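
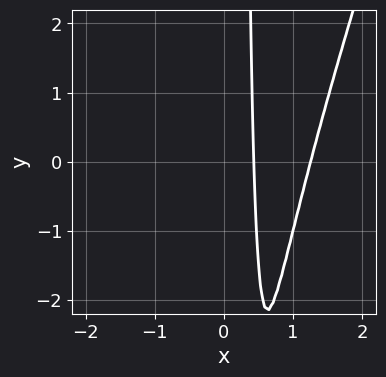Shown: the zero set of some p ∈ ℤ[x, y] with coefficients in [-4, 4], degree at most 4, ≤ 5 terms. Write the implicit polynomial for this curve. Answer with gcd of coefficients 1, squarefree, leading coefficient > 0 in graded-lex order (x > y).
First, the degree is 4 — no degree-3 curve has this shape.
Then, checking where it meets the axes: it misses every integer gridline on the y-axis.
Finally, the integer polynomial consistent with all of this is the stated p.

3*x^4 - x^3*y - 3*x^3 - 2*x + 1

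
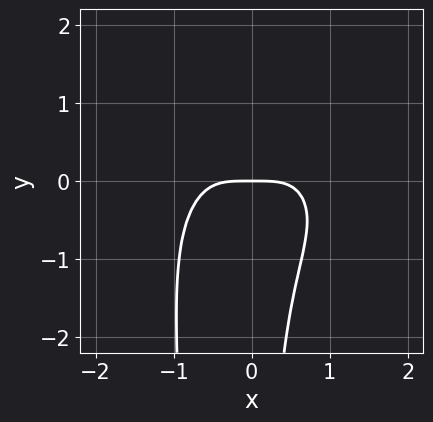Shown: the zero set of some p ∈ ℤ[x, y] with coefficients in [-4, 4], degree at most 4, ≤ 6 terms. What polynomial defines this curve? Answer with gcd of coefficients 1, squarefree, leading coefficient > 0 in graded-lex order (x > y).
3*x^4 + 3*x^2*y^2 + 2*x*y^2 + 3*y

1. The degree is 4 — a generic line meets the curve in up to 4 points.
2. Checking where it meets the axes: it meets the y-axis at y = 0 (among the integer gridlines); it meets the x-axis at x = 0 (among the integer gridlines).
3. These observations pin down the coefficients.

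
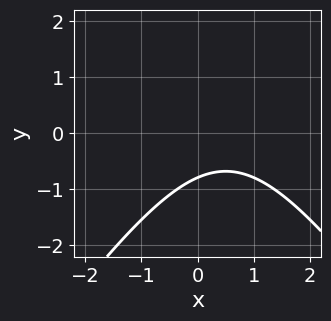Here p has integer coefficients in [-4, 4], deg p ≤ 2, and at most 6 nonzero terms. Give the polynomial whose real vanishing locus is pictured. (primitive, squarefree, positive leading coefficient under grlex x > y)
2*x^2 - y^2 - 2*x + 3*y + 3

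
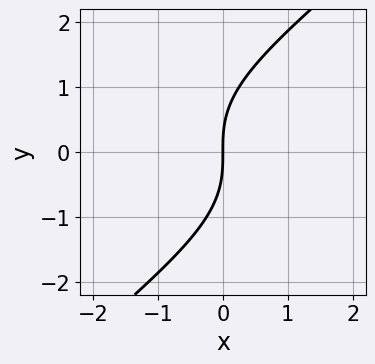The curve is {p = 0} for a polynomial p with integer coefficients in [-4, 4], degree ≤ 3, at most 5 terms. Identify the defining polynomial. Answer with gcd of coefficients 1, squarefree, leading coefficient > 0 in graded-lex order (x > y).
x*y^2 - y^3 + 3*x

Degree: no degree-2 curve has this shape, so deg p = 3.
Reading off the gridlines: it crosses the x-axis at the gridline x = 0; it meets the y-axis at y = 0 (among the integer gridlines).
Putting this together gives p.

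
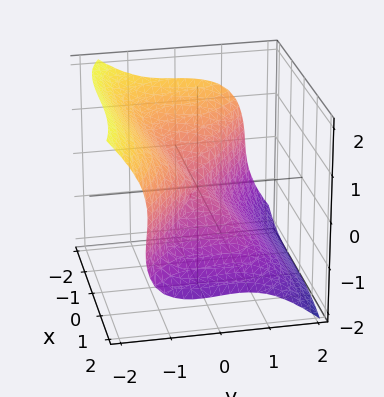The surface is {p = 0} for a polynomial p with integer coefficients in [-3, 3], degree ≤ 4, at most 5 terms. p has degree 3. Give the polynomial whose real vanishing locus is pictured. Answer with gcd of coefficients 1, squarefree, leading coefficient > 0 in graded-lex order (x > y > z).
x^3 + 3*y^3 + 3*z^3 + y*z

Degree: the shape is more complex than any degree-2 surface, so deg p = 3.
Against the integer gridlines: it crosses the x-axis at the gridline x = 0; one y-axis crossing is at y = 0.
Putting this together gives p.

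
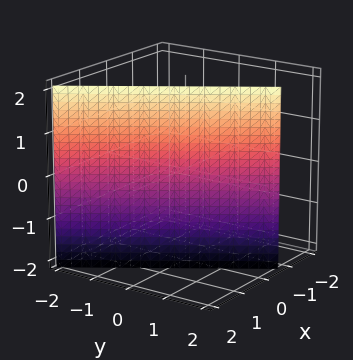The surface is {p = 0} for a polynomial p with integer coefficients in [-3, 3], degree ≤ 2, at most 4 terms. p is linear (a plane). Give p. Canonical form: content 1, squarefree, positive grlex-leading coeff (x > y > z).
First, deg p = 1.
Then, observable constraints: no z-intercept at any integer in the box; it meets the y-axis at y = 1 (among the integer gridlines).
Finally, putting this together gives p.

3*x + 2*y - 2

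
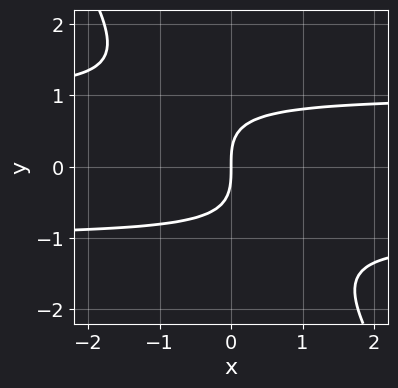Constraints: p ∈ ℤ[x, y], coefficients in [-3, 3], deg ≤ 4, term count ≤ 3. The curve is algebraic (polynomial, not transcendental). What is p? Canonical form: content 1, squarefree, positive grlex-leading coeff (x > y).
3*x*y^2 + 2*y^3 - 3*x

(a) deg p = 3. No degree-2 curve has this shape.
(b) From the visible intercepts: it meets the y-axis at y = 0 (among the integer gridlines); it crosses the x-axis at the gridline x = 0.
(c) Assembling these constraints gives the stated polynomial.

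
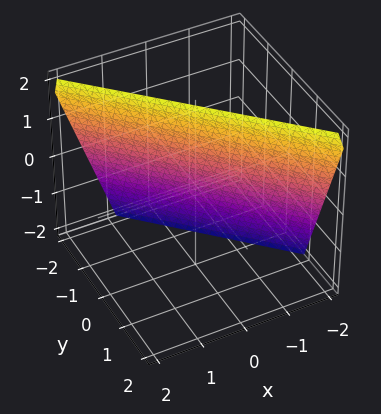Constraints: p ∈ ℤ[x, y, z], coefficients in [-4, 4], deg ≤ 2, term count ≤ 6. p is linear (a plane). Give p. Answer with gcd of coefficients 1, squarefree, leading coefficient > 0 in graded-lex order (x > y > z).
First, degree: the surface is flat (a plane), so deg p = 1.
Then, reading off the gridlines: it meets the z-axis at z = 2 (among the integer gridlines).
Finally, matching integer coefficients to the picture gives p.

3*x + 3*y - z + 2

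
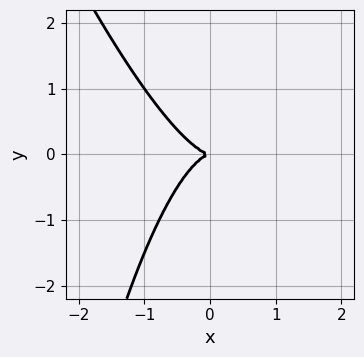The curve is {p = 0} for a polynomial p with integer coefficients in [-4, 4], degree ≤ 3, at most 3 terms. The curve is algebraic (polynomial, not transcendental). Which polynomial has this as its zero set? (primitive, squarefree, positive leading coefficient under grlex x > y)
First, deg p = 3.
Next, from the visible intercepts: one y-axis crossing is at y = 0; it crosses the x-axis at the gridline x = 0.
Finally, the integer polynomial consistent with all of this is the stated p.

3*x^3 + x^2*y + 2*y^2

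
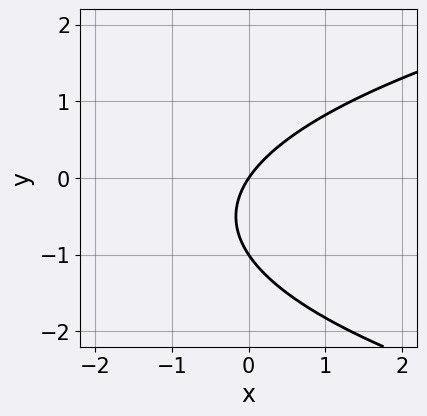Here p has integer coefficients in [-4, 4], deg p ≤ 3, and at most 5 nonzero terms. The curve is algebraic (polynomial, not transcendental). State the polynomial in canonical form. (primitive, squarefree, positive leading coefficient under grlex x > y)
1. Degree: a generic line meets the curve in up to 2 points, so deg p = 2.
2. Checking where it meets the axes: the y-axis gridline crossings are at y ∈ {-1, 0}; it crosses the x-axis at the gridline x = 0.
3. Assembling these constraints gives the stated polynomial.

2*y^2 - 3*x + 2*y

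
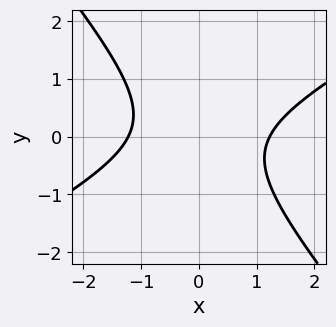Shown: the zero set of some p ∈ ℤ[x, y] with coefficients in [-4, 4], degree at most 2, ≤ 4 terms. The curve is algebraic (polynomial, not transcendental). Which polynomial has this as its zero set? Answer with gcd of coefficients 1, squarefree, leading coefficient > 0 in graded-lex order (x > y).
2*x^2 - 2*x*y - 3*y^2 - 3

(a) Degree: the shape is more complex than any degree-1 curve, so deg p = 2.
(b) Against the integer gridlines: it misses every integer gridline on the y-axis.
(c) Fitting integer coefficients to these (and the overall shape) gives p.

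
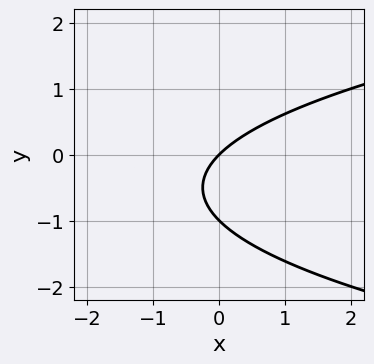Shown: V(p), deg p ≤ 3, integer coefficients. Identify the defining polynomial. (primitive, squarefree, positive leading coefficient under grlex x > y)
y^2 - x + y

1. deg p = 2.
2. Observable constraints: it meets the x-axis at x = 0 (among the integer gridlines); among the integer gridlines, it crosses the y-axis at y ∈ {-1, 0}.
3. Matching integer coefficients to the picture gives p.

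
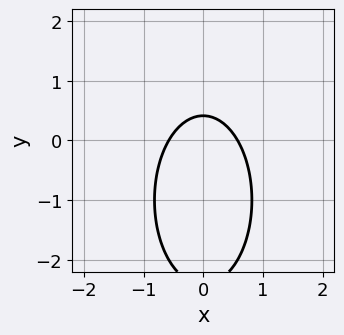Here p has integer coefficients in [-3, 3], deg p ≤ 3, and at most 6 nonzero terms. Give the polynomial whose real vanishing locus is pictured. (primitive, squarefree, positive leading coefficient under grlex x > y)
1. Degree: no degree-1 curve has this shape, so deg p = 2.
2. Symmetries: the x ↦ −x reflection is a symmetry, so x appears only in even powers.
3. Assembling these constraints gives the stated polynomial.

3*x^2 + y^2 + 2*y - 1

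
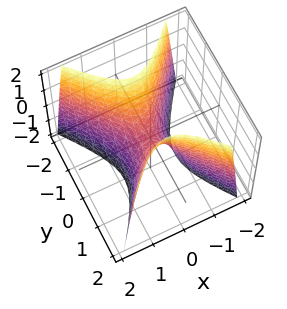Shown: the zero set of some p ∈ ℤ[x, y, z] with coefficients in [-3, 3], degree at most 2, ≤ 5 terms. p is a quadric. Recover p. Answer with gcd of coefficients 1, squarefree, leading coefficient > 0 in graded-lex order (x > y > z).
First, degree: a hyperbolic paraboloid; a quadric, so deg p = 2.
Next, symmetries: it's symmetric under x → −x, forcing even powers of x; the y ↦ −y reflection is a symmetry, so y appears only in even powers.
Then, observable constraints: it meets the x-axis at x = 0 (among the integer gridlines); it crosses the y-axis at the gridline y = 0; it meets the z-axis at z = 0 (among the integer gridlines).
Finally, assembling these constraints gives the stated polynomial.

3*x^2 - 2*y^2 + z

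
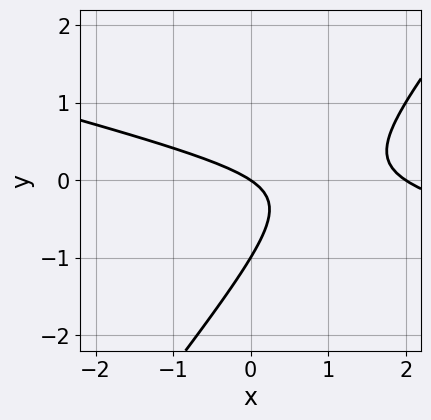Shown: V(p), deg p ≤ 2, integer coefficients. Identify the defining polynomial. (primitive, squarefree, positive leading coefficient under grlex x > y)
(a) Degree: the shape is more complex than any degree-1 curve, so deg p = 2.
(b) From the axis intercepts and sections: the x-axis gridline crossings are at x ∈ {0, 2}; the y-axis gridline crossings are at y ∈ {-1, 0}.
(c) Together with the visible shape, these determine p as stated.

x^2 + 3*x*y - 3*y^2 - 2*x - 3*y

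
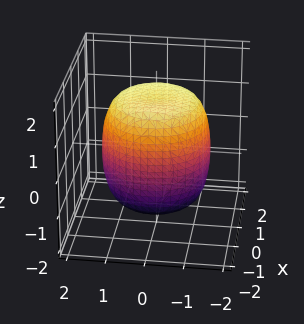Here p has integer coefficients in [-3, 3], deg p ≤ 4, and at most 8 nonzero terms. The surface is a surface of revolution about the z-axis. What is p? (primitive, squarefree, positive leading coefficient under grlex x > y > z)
(a) Degree: a generic line meets the surface in up to 4 points, so deg p = 4.
(b) Symmetries: the surface is invariant under rotation about z: p = q(x² + y², z).
(c) Observable constraints: a circular section at z = 1 has radius between 1 and 2.
(d) Matching integer coefficients to the picture gives p.

x^4 + 2*x^2*y^2 + y^4 - x^2 - y^2 + z^2 - 2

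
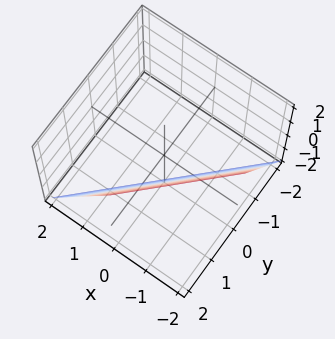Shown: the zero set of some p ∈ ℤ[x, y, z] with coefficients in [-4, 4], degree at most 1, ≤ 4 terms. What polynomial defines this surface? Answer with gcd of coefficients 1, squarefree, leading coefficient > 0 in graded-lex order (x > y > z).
First, deg p = 1. Every cross-section is a straight line — this is a plane.
Then, from the visible intercepts: one z-axis crossing is at z = -2; it meets the y-axis at y = 1 (among the integer gridlines).
Finally, the integer polynomial consistent with all of this is the stated p. Check: (-1, 0, 0) on the x-axis lies on the surface, and p(-1, 0, 0) = 0. ✓

2*x - 2*y + z + 2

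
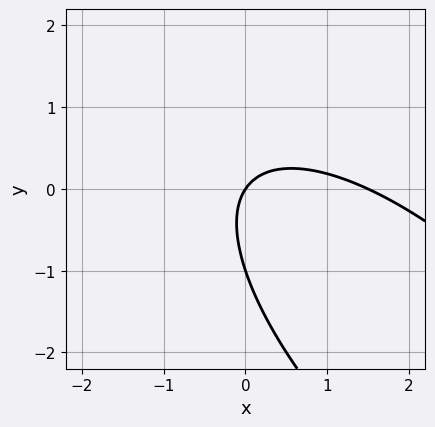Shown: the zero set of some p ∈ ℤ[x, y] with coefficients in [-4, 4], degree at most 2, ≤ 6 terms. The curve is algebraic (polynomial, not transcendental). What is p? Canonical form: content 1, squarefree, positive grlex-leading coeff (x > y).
2*x^2 + 3*x*y + 2*y^2 - 3*x + 2*y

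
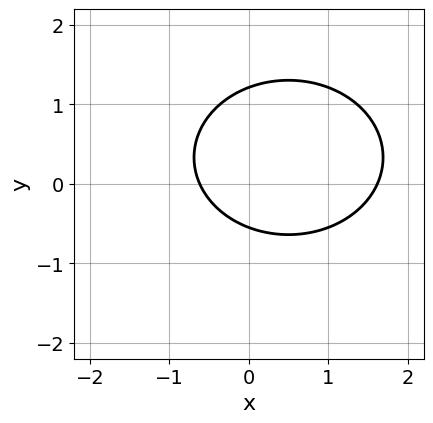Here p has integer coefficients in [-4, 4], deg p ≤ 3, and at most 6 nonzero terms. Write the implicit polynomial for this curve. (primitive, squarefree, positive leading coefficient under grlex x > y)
2*x^2 + 3*y^2 - 2*x - 2*y - 2

Degree: the shape is more complex than any degree-1 curve, so deg p = 2.
Putting this together gives p.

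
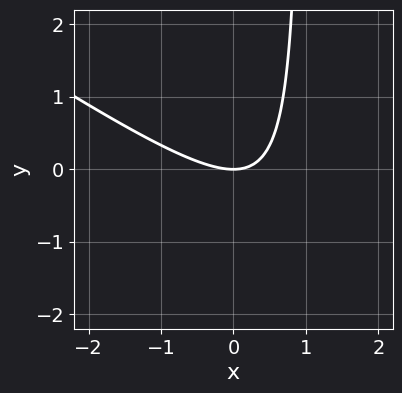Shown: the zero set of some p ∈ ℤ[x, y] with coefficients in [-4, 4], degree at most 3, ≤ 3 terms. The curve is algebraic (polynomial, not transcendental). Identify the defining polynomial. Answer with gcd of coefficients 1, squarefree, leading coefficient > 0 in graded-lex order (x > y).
2*x^2 + 3*x*y - 3*y

deg p = 2. A generic line meets the curve in up to 2 points.
Reading off the gridlines: one y-axis crossing is at y = 0; it crosses the x-axis at the gridline x = 0.
The integer polynomial consistent with all of this is the stated p.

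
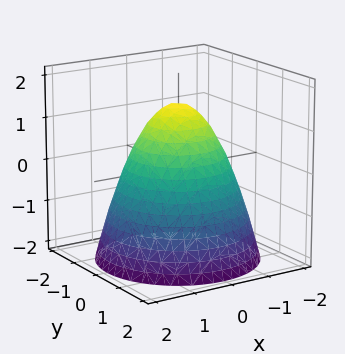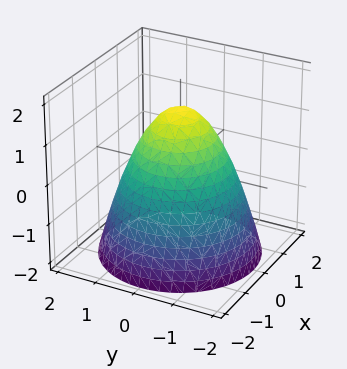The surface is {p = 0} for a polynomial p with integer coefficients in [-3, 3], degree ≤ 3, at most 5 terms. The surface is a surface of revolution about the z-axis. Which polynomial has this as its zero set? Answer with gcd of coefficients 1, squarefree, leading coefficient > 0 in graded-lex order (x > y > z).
2*x^2 + 2*y^2 + 2*z - 3

1. deg p = 2. A generic line meets the surface in up to 2 points.
2. Symmetries: the z-axis is an axis of rotation, so x and y enter only as x² + y².
3. From the axis intercepts and sections: a circular section at z = -1 has radius between 1 and 2.
4. Assembling these constraints gives the stated polynomial.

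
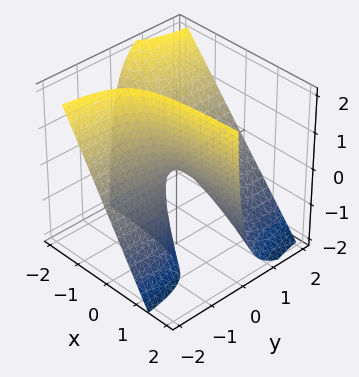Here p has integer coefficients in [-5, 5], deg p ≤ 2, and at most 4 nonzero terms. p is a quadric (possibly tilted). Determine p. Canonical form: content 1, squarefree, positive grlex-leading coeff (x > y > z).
4*x*y + 3*y*z + z

1. Degree: the shape is more complex than any degree-1 surface, so deg p = 2.
2. Checking where it meets the axes: it crosses the z-axis at the gridline z = 0; the visible y-axis segment lies entirely on the surface.
3. Solving for integer coefficients yields p as stated. Check: (2, 0, 0) on the x-axis lies on the surface, and p(2, 0, 0) = 0. ✓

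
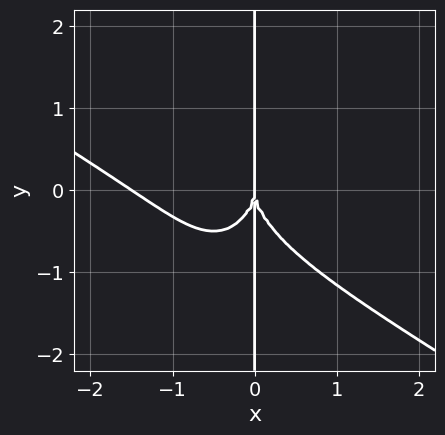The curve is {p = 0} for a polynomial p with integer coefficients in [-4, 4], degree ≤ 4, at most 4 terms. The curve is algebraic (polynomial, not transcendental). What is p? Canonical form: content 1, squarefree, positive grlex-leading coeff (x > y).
(a) deg p = 4. The shape is more complex than any degree-3 curve.
(b) From the visible intercepts: every point of the y-axis in the box is on the curve; it meets the x-axis at x = 0 (among the integer gridlines).
(c) Putting this together gives p.

2*x^4 + 3*x^3*y + x*y^3 + 3*x^3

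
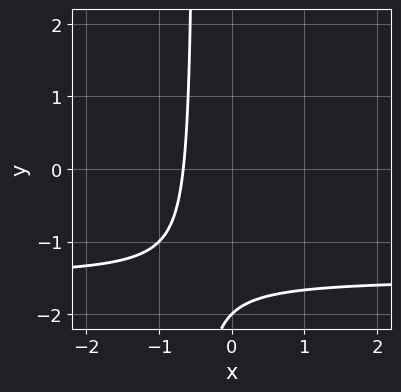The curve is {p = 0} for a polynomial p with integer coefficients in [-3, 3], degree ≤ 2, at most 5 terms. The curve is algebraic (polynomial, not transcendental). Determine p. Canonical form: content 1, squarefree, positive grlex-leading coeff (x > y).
First, degree: the shape is more complex than any degree-1 curve, so deg p = 2.
Then, reading off the gridlines: one y-axis crossing is at y = -2.
Finally, assembling these constraints gives the stated polynomial.

2*x*y + 3*x + y + 2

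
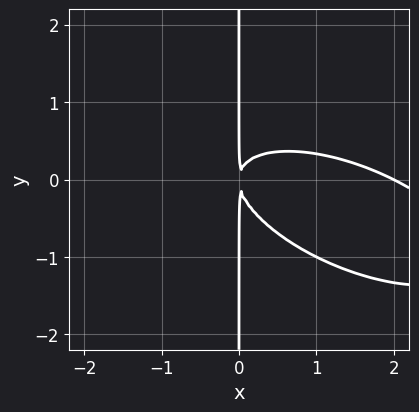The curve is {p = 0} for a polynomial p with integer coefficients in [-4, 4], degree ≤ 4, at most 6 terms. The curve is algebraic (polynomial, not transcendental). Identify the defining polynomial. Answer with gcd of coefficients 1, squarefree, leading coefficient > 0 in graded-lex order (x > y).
x^3 + 2*x^2*y + 3*x*y^2 - 2*x^2

deg p = 3. A generic line meets the curve in up to 3 points.
Observable constraints: the visible y-axis segment lies entirely on the curve; it meets the x-axis at x = 2 (among the integer gridlines).
Fitting integer coefficients to these (and the overall shape) gives p.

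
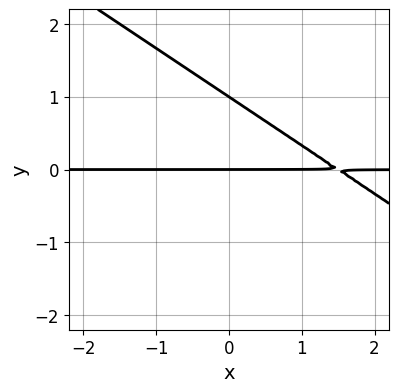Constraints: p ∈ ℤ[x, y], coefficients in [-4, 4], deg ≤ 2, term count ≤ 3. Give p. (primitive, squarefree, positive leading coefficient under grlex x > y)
deg p = 2. The shape is more complex than any degree-1 curve.
Reading off the gridlines: the visible x-axis segment lies entirely on the curve; the y-axis gridline crossings are at y ∈ {0, 1}.
Assembling these constraints gives the stated polynomial.

2*x*y + 3*y^2 - 3*y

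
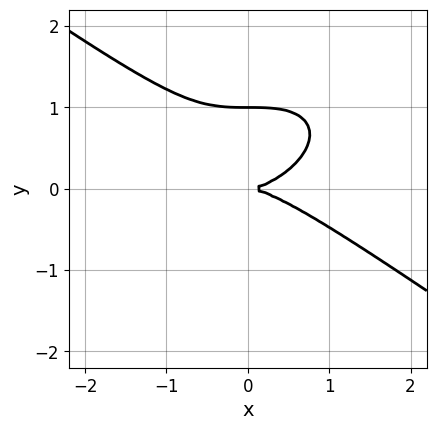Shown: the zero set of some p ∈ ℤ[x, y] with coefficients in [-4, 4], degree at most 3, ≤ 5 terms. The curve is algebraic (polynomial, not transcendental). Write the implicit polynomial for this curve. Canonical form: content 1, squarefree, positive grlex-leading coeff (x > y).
(a) Degree: a generic line meets the curve in up to 3 points, so deg p = 3.
(b) Checking where it meets the axes: the y-axis gridline crossings are at y ∈ {0, 1}; one x-axis crossing is at x = 0.
(c) Solving for integer coefficients yields p as stated.

x^3 + 3*y^3 - 3*y^2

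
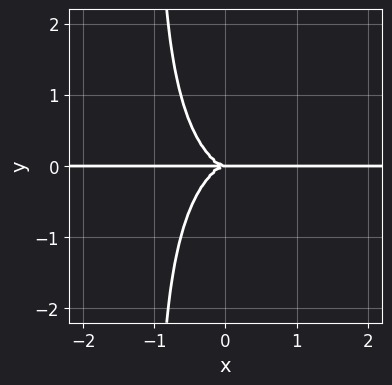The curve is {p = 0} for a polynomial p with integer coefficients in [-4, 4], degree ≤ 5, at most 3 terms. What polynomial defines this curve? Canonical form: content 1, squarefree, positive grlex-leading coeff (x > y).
3*x^3*y + 2*x*y^3 + 2*y^3

1. The degree is 4 — the shape is more complex than any degree-3 curve.
2. Checking where it meets the axes: one y-axis crossing is at y = 0; every point of the x-axis in the box is on the curve.
3. Putting this together gives p.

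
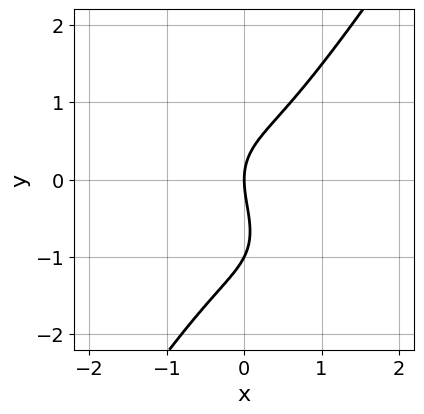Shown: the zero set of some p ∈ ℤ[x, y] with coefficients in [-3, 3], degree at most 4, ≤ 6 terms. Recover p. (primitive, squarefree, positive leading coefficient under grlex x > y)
1. Degree: no degree-2 curve has this shape, so deg p = 3.
2. Checking where it meets the axes: among the integer gridlines, it crosses the y-axis at y ∈ {-1, 0}; it meets the x-axis at x = 0 (among the integer gridlines).
3. Matching integer coefficients to the picture gives p.

2*x^3 + x^2*y - y^3 - y^2 + 2*x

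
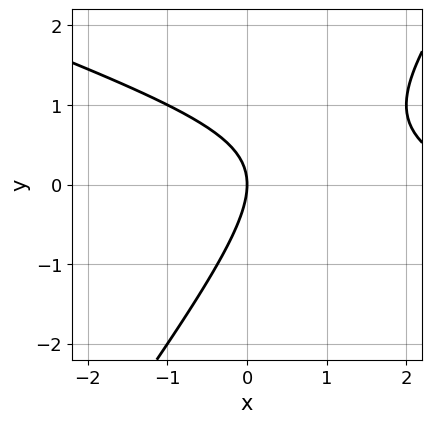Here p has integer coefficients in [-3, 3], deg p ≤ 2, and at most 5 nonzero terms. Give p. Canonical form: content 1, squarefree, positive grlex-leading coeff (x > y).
x^2 + 2*x*y - 2*y^2 - 3*x

Degree: no degree-1 curve has this shape, so deg p = 2.
Observable constraints: one x-axis crossing is at x = 0; it crosses the y-axis at the gridline y = 0.
Putting this together gives p.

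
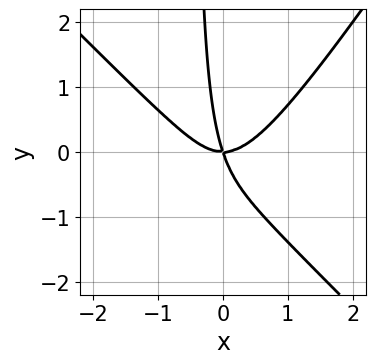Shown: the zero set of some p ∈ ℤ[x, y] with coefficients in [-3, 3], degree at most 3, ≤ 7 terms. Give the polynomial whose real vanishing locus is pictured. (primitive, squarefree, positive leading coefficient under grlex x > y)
3*x^3 + x^2*y - 2*x*y^2 - 3*x*y - y^2

The degree is 3 — no degree-2 curve has this shape.
From the axis intercepts and sections: it meets the y-axis at y = 0 (among the integer gridlines); it crosses the x-axis at the gridline x = 0.
Putting this together gives p.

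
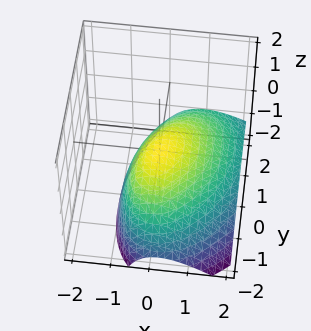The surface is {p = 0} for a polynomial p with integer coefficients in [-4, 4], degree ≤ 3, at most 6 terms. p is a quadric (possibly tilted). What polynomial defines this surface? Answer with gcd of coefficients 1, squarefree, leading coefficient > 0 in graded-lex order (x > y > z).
The degree is 2 — the shape is more complex than any degree-1 surface.
From the axis intercepts and sections: it meets the z-axis at z = 0 (among the integer gridlines); it meets the x-axis at x = 0 (among the integer gridlines); it meets the y-axis at y = 0 (among the integer gridlines).
Assembling these constraints gives the stated polynomial.

2*x^2 - x*y + 2*x*z + y^2 + 3*z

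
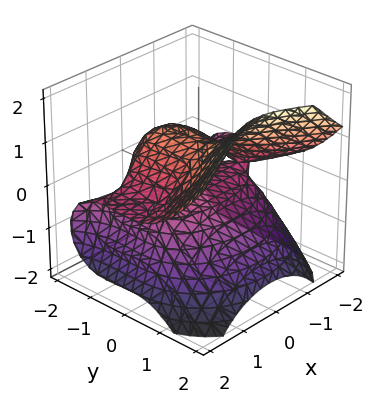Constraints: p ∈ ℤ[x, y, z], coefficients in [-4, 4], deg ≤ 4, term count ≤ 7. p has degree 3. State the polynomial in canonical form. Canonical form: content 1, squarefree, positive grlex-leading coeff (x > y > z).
2*x^2*z - y^3 - y^2 + 3*z^2 - 3*z

(a) deg p = 3.
(b) From the visible intercepts: the z-axis gridline crossings are at z ∈ {0, 1}; the visible x-axis segment lies entirely on the surface; among the integer gridlines, it crosses the y-axis at y ∈ {-1, 0}.
(c) Solving for integer coefficients yields p as stated.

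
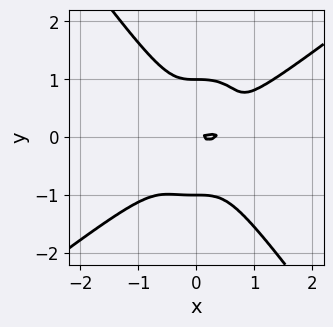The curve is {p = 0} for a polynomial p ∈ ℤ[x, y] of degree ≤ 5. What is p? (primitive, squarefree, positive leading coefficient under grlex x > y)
3*x^4 - 3*x^3*y - 2*y^4 - x^3 + 2*y^2

(a) deg p = 4.
(b) From the visible intercepts: it crosses the x-axis at the gridline x = 0; the y-axis gridline crossings are at y ∈ {-1, 0, 1}.
(c) Assembling these constraints gives the stated polynomial.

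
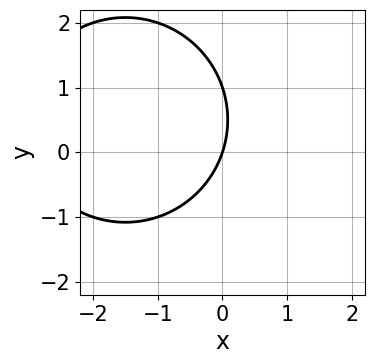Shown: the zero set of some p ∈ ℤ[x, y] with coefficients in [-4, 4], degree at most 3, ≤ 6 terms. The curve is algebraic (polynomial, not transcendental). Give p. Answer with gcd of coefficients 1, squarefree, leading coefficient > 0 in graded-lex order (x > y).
x^2 + y^2 + 3*x - y

First, deg p = 2.
Next, from the axis intercepts and sections: among the integer gridlines, it crosses the y-axis at y ∈ {0, 1}; one x-axis crossing is at x = 0.
Finally, together with the visible shape, these determine p as stated.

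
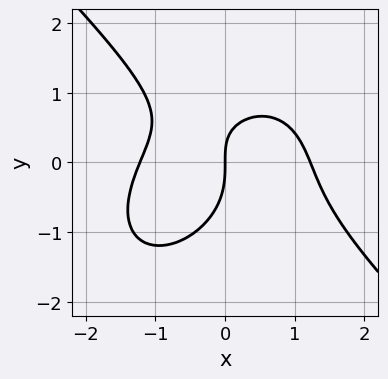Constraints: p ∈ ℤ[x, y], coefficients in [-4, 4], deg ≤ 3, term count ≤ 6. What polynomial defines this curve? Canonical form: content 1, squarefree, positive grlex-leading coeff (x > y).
Degree: the shape is more complex than any degree-2 curve, so deg p = 3.
Observable constraints: one x-axis crossing is at x = 0; one y-axis crossing is at y = 0.
The integer polynomial consistent with all of this is the stated p.

2*x^3 + 2*y^3 + 2*x*y - 3*x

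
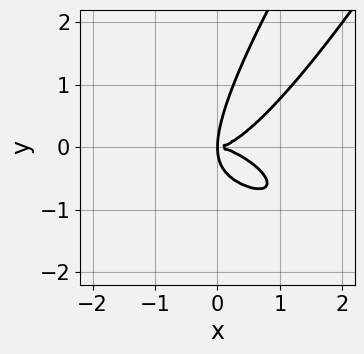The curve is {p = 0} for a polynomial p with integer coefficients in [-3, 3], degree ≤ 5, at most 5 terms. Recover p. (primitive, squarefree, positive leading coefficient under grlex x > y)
(a) The degree is 4 — no degree-3 curve has this shape.
(b) Putting this together gives p.

x^4 + x^3*y - 2*x*y^3 + y^4 - 2*x*y^2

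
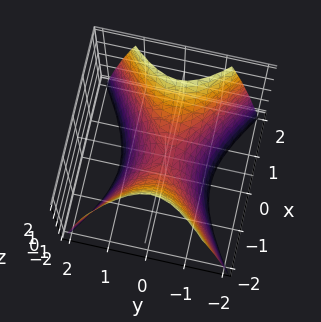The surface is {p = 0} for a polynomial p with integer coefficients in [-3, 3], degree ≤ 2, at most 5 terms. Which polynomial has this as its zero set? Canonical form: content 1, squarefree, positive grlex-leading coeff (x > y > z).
2*x^2 - 3*y^2 - 2*z

Degree: a saddle surface; a quadric, so deg p = 2.
Symmetries: it's symmetric under x → −x, forcing even powers of x; it's symmetric under y → −y, forcing even powers of y.
Checking where it meets the axes: one y-axis crossing is at y = 0; one z-axis crossing is at z = 0.
The integer polynomial consistent with all of this is the stated p.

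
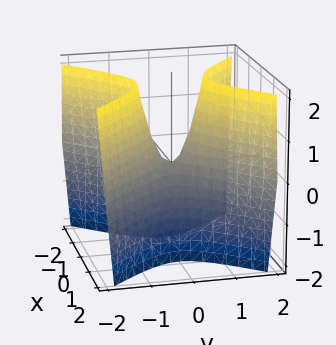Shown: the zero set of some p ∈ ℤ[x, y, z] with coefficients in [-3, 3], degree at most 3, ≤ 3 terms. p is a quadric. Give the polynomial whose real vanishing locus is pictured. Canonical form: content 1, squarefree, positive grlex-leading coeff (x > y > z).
1. Degree: a saddle surface; a quadric, so deg p = 2.
2. Symmetries: the x ↦ −x reflection is a symmetry, so x appears only in even powers; the y ↦ −y reflection is a symmetry, so y appears only in even powers.
3. Observable constraints: it crosses the x-axis at the gridline x = 0; it meets the y-axis at y = 0 (among the integer gridlines); one z-axis crossing is at z = 0.
4. Fitting integer coefficients to these (and the overall shape) gives p.

3*x^2 - 3*y^2 + z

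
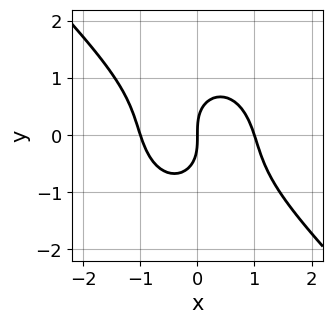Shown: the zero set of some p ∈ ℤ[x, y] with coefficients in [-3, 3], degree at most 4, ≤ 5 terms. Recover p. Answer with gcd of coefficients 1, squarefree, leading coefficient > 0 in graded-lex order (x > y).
The degree is 3 — no degree-2 curve has this shape.
Checking where it meets the axes: among the integer gridlines, it crosses the x-axis at x ∈ {-1, 0, 1}; it crosses the y-axis at the gridline y = 0.
These observations pin down the coefficients.

3*x^3 + 2*x^2*y + x*y^2 + 2*y^3 - 3*x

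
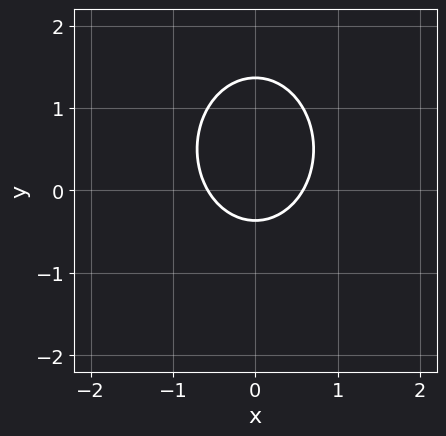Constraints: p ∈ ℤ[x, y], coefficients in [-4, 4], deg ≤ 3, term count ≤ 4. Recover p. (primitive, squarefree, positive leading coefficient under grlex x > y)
1. The degree is 2 — the shape is more complex than any degree-1 curve.
2. Symmetries: it's symmetric under x → −x, forcing even powers of x.
3. These observations pin down the coefficients.

3*x^2 + 2*y^2 - 2*y - 1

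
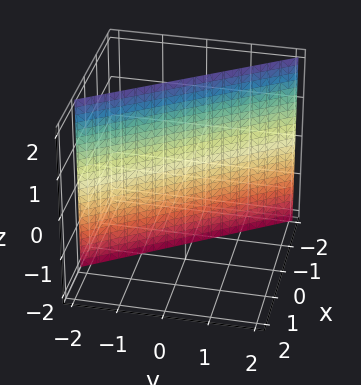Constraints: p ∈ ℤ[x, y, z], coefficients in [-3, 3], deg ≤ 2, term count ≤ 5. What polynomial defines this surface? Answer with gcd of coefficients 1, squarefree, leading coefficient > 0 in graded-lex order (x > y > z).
3*x + 2*y + 2

1. Degree: every cross-section is a straight line — this is a plane, so deg p = 1.
2. Reading off the gridlines: it crosses the y-axis at the gridline y = -1; it misses every integer gridline on the z-axis.
3. Assembling these constraints gives the stated polynomial.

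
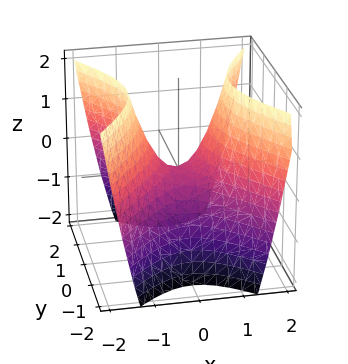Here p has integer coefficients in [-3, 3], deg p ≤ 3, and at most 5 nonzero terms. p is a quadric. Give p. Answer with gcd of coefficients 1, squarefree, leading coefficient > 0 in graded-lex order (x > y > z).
(a) Degree: a hyperbolic paraboloid; a quadric, so deg p = 2.
(b) Symmetries: the x ↦ −x reflection is a symmetry, so x appears only in even powers; mirror symmetry y ↦ −y ⇒ only even powers of y.
(c) Checking where it meets the axes: it meets the x-axis at x = 0 (among the integer gridlines); one y-axis crossing is at y = 0; it meets the z-axis at z = 0 (among the integer gridlines).
(d) These observations pin down the coefficients.

3*x^2 - 2*y^2 - 2*z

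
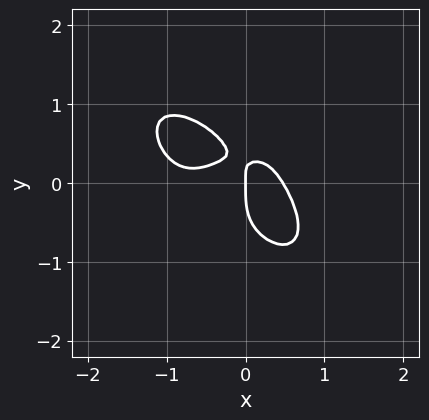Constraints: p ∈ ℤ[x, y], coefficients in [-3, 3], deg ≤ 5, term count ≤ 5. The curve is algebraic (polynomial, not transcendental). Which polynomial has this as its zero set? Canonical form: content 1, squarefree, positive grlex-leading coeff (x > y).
deg p = 4.
Checking where it meets the axes: it meets the x-axis at x = 0 (among the integer gridlines); it crosses the y-axis at the gridline y = 0.
Putting this together gives p.

3*x^4 + 3*y^4 + 3*x^3 + 3*x*y - x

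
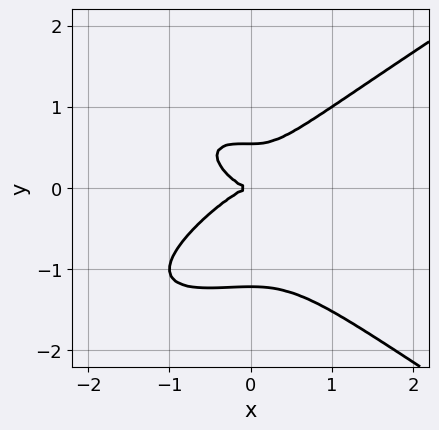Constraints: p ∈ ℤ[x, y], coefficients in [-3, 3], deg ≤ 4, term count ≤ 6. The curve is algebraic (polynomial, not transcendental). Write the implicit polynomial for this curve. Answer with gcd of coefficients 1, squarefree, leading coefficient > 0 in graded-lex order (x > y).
(a) The degree is 4 — no degree-3 curve has this shape.
(b) Observable constraints: it meets the y-axis at y = 0 (among the integer gridlines); it crosses the x-axis at the gridline x = 0.
(c) Matching integer coefficients to the picture gives p.

x^2*y^2 - 3*y^4 + 2*x^3 - 2*y^3 + 2*y^2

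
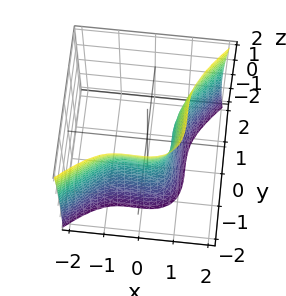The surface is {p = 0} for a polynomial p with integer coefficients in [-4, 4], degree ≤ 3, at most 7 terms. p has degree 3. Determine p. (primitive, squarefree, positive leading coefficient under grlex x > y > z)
3*x^3 - 3*y^3 + 2*x^2 - z^2 - 2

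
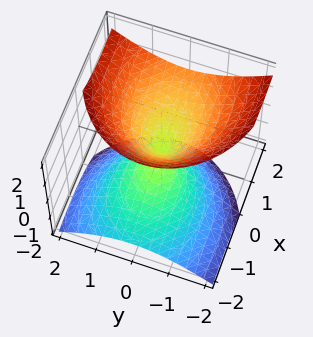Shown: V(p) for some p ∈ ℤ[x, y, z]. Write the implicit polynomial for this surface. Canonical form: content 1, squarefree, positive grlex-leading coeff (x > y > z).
First, degree: the shape is more complex than any degree-1 surface, so deg p = 2.
Then, reading off the gridlines: it crosses the z-axis at the gridline z = 0; it meets the x-axis at x = 0 (among the integer gridlines); it crosses the y-axis at the gridline y = 0.
Finally, the integer polynomial consistent with all of this is the stated p.

2*x^2 - 3*x*z + 3*y^2 - 3*z^2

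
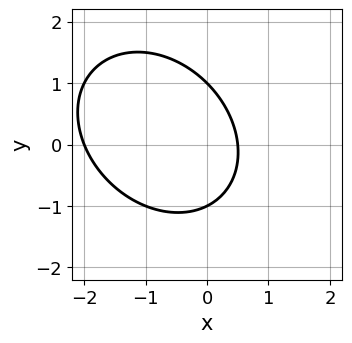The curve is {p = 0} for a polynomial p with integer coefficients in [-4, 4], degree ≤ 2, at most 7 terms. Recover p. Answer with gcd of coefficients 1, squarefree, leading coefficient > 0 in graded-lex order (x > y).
2*x^2 + x*y + 2*y^2 + 3*x - 2

(a) Degree: no degree-1 curve has this shape, so deg p = 2.
(b) Reading off the gridlines: it crosses the x-axis at the gridline x = -2; the y-axis gridline crossings are at y ∈ {-1, 1}.
(c) Matching integer coefficients to the picture gives p.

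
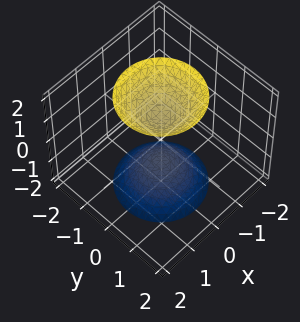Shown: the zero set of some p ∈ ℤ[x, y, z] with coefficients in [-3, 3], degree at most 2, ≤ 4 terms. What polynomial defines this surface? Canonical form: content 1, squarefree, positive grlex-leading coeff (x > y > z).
2*x^2 + 2*y^2 - z^2 + 1

First, the picture has 2 separate pieces.
Next, deg p = 2.
Next, symmetry: every cross-section ⟂ z is a circle, so x, y appear only via x² + y²; mirror symmetry z ↦ −z ⇒ only even powers of z.
Next, against the integer gridlines: no x-intercept at any integer in the box; the surface avoids every integer y-axis point in the box; a circular section at z = -2 has radius between 1 and 2; the z-axis gridline crossings are at z ∈ {-1, 1}.
Finally, assembling these constraints gives the stated polynomial.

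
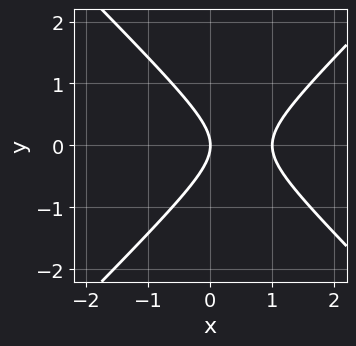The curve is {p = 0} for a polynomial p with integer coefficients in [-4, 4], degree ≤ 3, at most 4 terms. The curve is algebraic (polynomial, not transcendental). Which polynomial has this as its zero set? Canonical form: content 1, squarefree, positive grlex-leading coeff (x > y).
x^2 - y^2 - x

1. deg p = 2. No degree-1 curve has this shape.
2. Symmetries: it's symmetric under y → −y, forcing even powers of y.
3. Checking where it meets the axes: among the integer gridlines, it crosses the x-axis at x ∈ {0, 1}; it meets the y-axis at y = 0 (among the integer gridlines).
4. Putting this together gives p.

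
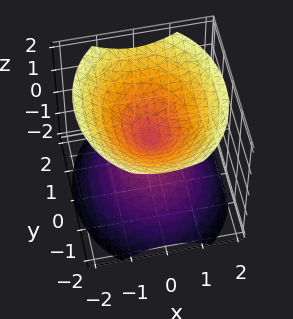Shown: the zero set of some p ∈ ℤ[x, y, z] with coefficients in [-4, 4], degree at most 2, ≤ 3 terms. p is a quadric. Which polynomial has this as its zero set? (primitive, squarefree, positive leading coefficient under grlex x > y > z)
3*x^2 + 2*y^2 - 3*z^2

I count 2 distinct pieces. Treating them together as one polynomial.
deg p = 2. A double cone through the origin; a quadric.
Symmetries: the y ↦ −y reflection is a symmetry, so y appears only in even powers; the z ↦ −z reflection is a symmetry, so z appears only in even powers; the x ↦ −x reflection is a symmetry, so x appears only in even powers.
From the axis intercepts and sections: it meets the x-axis at x = 0 (among the integer gridlines); it crosses the y-axis at the gridline y = 0; it crosses the z-axis at the gridline z = 0.
Matching integer coefficients to the picture gives p.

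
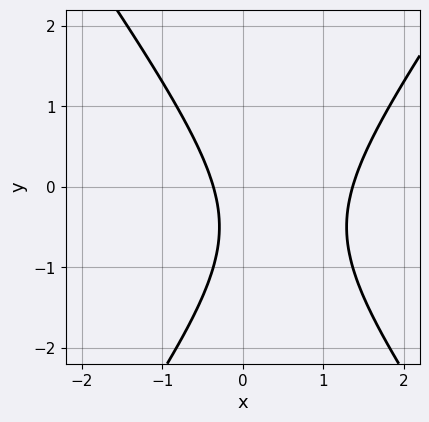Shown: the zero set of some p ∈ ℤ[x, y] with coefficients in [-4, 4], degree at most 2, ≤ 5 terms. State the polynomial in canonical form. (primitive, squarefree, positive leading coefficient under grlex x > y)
2*x^2 - y^2 - 2*x - y - 1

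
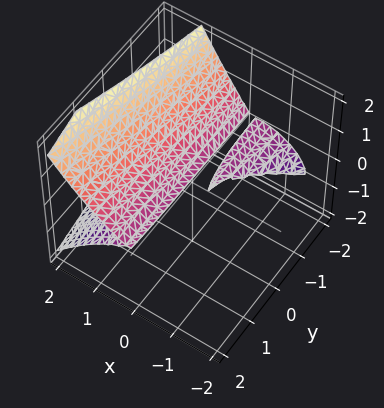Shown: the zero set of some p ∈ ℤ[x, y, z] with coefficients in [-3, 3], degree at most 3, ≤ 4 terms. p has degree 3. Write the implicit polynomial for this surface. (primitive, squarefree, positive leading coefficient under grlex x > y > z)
x^3 - x*y*z + 2*x*z - 3*z^2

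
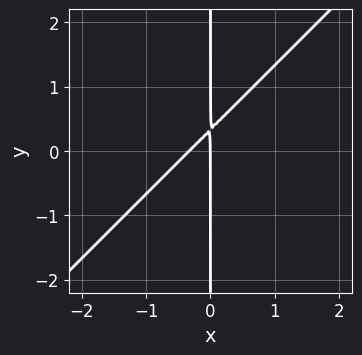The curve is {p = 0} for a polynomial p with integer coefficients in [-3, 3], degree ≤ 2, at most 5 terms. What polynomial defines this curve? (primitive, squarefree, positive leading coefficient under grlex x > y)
The degree is 2 — the shape is more complex than any degree-1 curve.
Against the integer gridlines: every point of the y-axis in the box is on the curve; it crosses the x-axis at the gridline x = 0.
These observations pin down the coefficients.

3*x^2 - 3*x*y + x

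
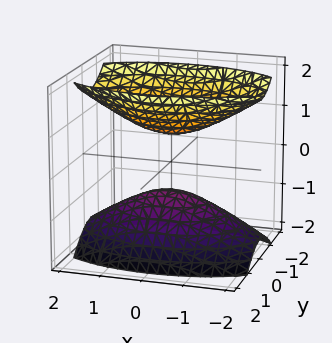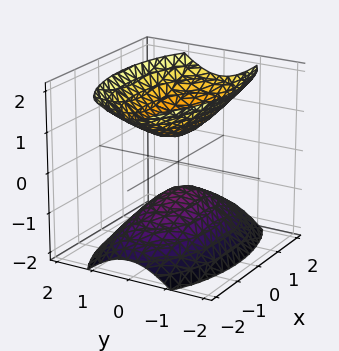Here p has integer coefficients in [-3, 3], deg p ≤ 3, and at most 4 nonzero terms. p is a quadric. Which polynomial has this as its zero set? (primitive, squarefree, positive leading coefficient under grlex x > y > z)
x^2 + 3*y^2 - 2*z^2 + 1

I count 2 distinct pieces.
deg p = 2.
Symmetries: mirror symmetry y ↦ −y ⇒ only even powers of y; mirror symmetry x ↦ −x ⇒ only even powers of x; it's symmetric under z → −z, forcing even powers of z.
Reading off the gridlines: it misses every integer gridline on the y-axis; the surface avoids every integer x-axis point in the box.
Assembling these constraints gives the stated polynomial.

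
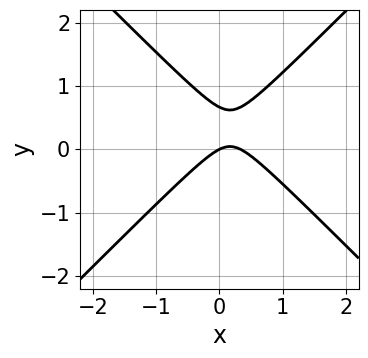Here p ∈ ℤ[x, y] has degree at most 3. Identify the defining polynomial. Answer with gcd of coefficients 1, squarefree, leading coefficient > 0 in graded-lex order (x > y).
3*x^2 - 3*y^2 - x + 2*y

(a) Degree: a generic line meets the curve in up to 2 points, so deg p = 2.
(b) Observable constraints: it crosses the x-axis at the gridline x = 0; it crosses the y-axis at the gridline y = 0.
(c) Solving for integer coefficients yields p as stated.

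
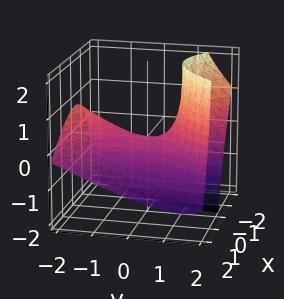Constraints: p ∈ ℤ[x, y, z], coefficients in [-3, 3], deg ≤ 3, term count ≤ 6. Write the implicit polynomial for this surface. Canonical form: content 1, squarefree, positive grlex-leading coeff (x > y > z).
2*x^2 + 2*x*z - y^2 - 2*y*z + 3*z

1. deg p = 2. The shape is more complex than any degree-1 surface.
2. Observable constraints: it meets the z-axis at z = 0 (among the integer gridlines); it crosses the y-axis at the gridline y = 0.
3. Together with the visible shape, these determine p as stated.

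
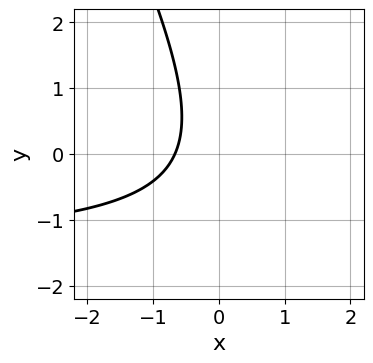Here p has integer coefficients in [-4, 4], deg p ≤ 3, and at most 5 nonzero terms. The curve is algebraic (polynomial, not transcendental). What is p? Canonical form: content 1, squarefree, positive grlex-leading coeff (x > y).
2*x*y + y^2 + 3*x + 2

The degree is 2 — no degree-1 curve has this shape.
From the visible intercepts: the curve avoids every integer y-axis point in the box.
Matching integer coefficients to the picture gives p.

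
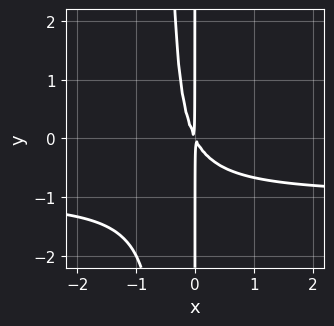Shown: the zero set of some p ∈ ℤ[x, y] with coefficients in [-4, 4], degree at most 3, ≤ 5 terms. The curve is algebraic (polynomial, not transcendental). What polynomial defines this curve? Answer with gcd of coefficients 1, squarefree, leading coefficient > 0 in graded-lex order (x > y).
2*x^2*y + 2*x^2 + x*y

1. deg p = 3.
2. From the visible intercepts: every point of the y-axis in the box is on the curve.
3. These observations pin down the coefficients.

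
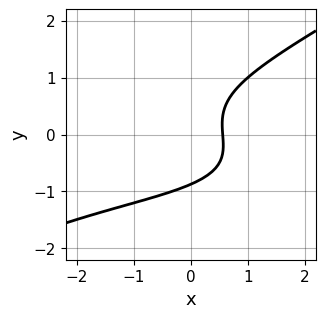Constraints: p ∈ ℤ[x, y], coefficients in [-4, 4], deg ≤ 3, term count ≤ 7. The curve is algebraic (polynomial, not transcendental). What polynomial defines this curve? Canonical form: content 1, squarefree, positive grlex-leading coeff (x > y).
x^2*y - 3*y^3 + x^2 + 3*x - 2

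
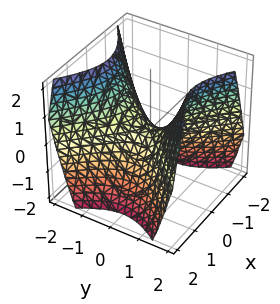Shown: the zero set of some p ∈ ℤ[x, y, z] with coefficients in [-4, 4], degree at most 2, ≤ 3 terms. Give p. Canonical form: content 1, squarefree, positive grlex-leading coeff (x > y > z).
x^2 - y^2 + z

(a) deg p = 2. A hyperbolic paraboloid; a quadric.
(b) Symmetries: it's symmetric under y → −y, forcing even powers of y; it's symmetric under x → −x, forcing even powers of x.
(c) From the axis intercepts and sections: it meets the y-axis at y = 0 (among the integer gridlines); one z-axis crossing is at z = 0; it crosses the x-axis at the gridline x = 0.
(d) Matching integer coefficients to the picture gives p.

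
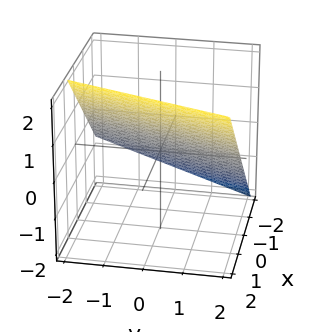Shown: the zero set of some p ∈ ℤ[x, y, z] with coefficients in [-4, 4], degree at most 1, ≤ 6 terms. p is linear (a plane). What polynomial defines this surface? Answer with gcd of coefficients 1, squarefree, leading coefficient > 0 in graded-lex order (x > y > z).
Degree: the surface is flat (a plane), so deg p = 1.
From the axis intercepts and sections: it meets the y-axis at y = 2 (among the integer gridlines).
These observations pin down the coefficients.

3*x - y - 3*z + 2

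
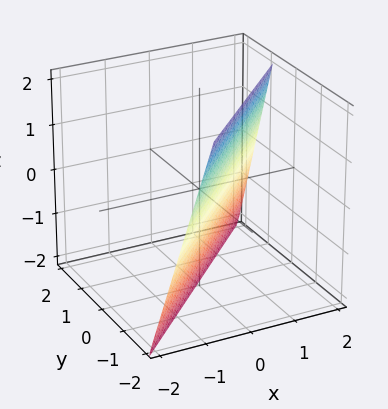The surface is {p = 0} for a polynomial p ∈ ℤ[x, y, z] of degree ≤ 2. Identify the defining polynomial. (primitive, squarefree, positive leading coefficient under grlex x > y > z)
3*x - 3*y - z - 2

1. The degree is 1 — every cross-section is a straight line — this is a plane.
2. Against the integer gridlines: it crosses the z-axis at the gridline z = -2.
3. Solving for integer coefficients yields p as stated.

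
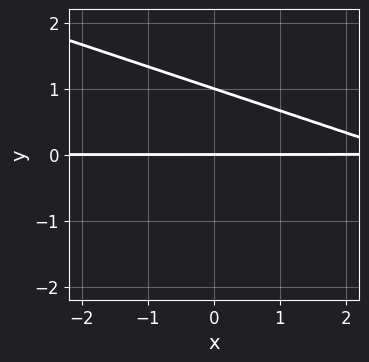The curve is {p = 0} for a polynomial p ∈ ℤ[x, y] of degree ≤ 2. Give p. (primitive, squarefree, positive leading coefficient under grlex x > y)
x*y + 3*y^2 - 3*y

1. Degree: a generic line meets the curve in up to 2 points, so deg p = 2.
2. Reading off the gridlines: the visible x-axis segment lies entirely on the curve; the y-axis gridline crossings are at y ∈ {0, 1}.
3. Solving for integer coefficients yields p as stated.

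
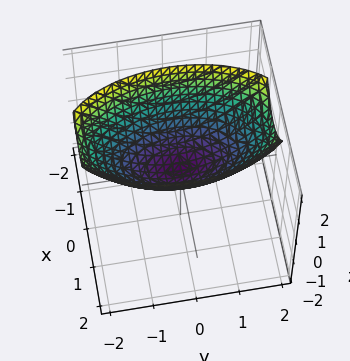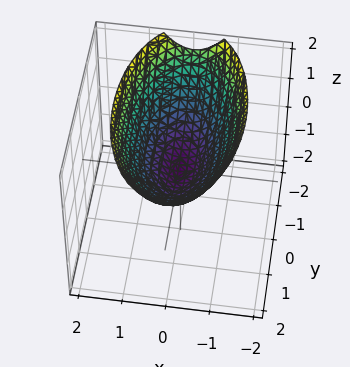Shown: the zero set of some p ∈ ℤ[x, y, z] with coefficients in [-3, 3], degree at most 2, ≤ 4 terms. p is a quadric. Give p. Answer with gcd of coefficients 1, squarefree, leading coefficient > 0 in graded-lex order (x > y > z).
1. The degree is 2 — a paraboloid; a quadric.
2. Symmetries: it's symmetric under x → −x, forcing even powers of x; mirror symmetry y ↦ −y ⇒ only even powers of y.
3. Against the integer gridlines: it meets the z-axis at z = 0 (among the integer gridlines); one y-axis crossing is at y = 0.
4. Fitting integer coefficients to these (and the overall shape) gives p.

3*x^2 + y^2 - 3*z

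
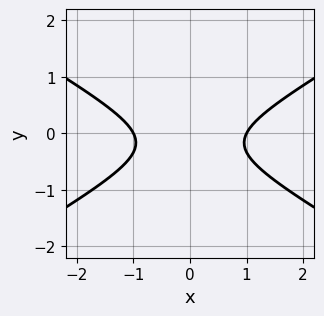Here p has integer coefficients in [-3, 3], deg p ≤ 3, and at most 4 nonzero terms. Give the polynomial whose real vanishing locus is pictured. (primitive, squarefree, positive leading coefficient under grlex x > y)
x^2 - 3*y^2 - y - 1

First, the degree is 2 — the shape is more complex than any degree-1 curve.
Then, symmetries: mirror symmetry x ↦ −x ⇒ only even powers of x.
Next, reading off the gridlines: among the integer gridlines, it crosses the x-axis at x ∈ {-1, 1}; no y-intercept at any integer in the box.
Finally, these observations pin down the coefficients.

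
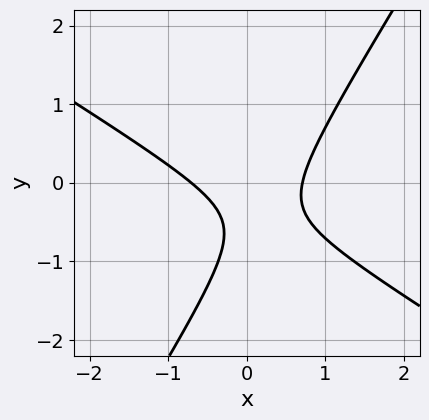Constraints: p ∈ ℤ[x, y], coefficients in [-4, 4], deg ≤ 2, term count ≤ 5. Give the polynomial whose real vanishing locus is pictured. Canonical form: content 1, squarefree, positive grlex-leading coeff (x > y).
First, deg p = 2. No degree-1 curve has this shape.
Then, against the integer gridlines: no y-intercept at any integer in the box.
Finally, matching integer coefficients to the picture gives p.

2*x^2 + 2*x*y - 2*y^2 - 2*y - 1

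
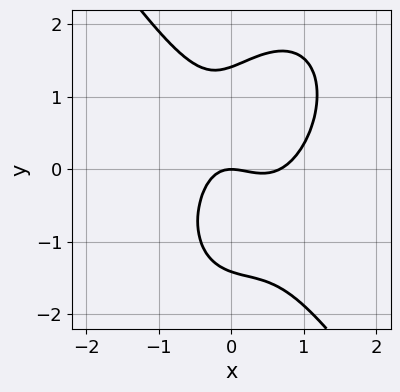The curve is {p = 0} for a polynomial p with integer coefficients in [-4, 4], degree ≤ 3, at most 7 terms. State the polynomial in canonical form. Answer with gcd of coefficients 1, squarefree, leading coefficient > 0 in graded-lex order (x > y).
3*x^3 + y^3 - 2*x^2 - x*y - 2*y

(a) The degree is 3 — no degree-2 curve has this shape.
(b) From the axis intercepts and sections: one x-axis crossing is at x = 0; it crosses the y-axis at the gridline y = 0.
(c) The integer polynomial consistent with all of this is the stated p.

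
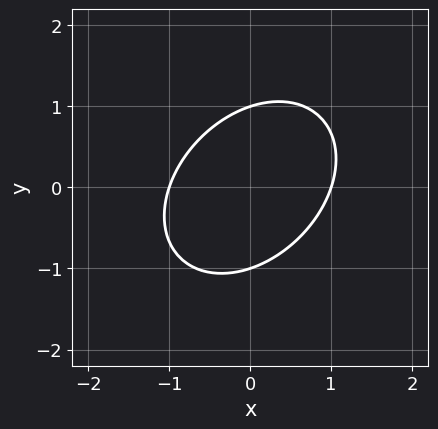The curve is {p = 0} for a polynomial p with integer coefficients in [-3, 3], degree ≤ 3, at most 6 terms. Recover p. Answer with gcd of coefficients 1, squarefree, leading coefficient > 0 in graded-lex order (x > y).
3*x^2 - 2*x*y + 3*y^2 - 3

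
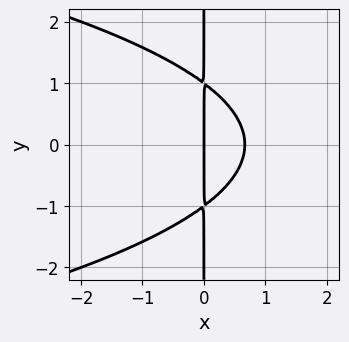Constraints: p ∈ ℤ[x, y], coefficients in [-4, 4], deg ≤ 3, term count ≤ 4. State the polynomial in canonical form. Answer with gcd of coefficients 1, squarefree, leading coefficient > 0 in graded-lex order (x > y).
2*x*y^2 + 3*x^2 - 2*x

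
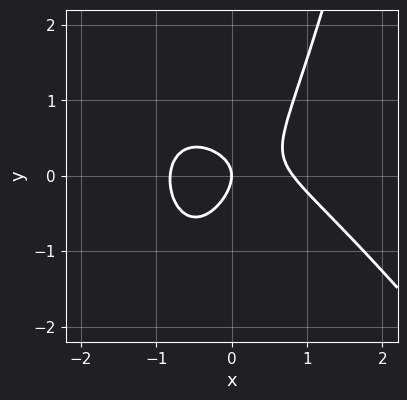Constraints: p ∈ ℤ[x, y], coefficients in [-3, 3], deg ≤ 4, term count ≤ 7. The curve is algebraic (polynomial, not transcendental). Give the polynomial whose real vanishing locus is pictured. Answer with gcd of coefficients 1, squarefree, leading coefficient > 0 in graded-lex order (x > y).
First, deg p = 3. A generic line meets the curve in up to 3 points.
Next, reading off the gridlines: it meets the x-axis at x = 0 (among the integer gridlines); one y-axis crossing is at y = 0.
Finally, solving for integer coefficients yields p as stated.

3*x^3 + 2*x^2*y + 2*x*y - 3*y^2 - 2*x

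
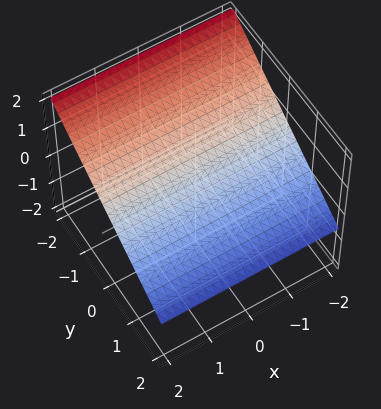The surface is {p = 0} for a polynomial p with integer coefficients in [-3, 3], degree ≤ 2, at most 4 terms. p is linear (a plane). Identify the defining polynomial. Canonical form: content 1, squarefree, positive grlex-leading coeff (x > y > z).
2*y + 3*z - 2

(a) The degree is 1 — every cross-section is a straight line — this is a plane.
(b) From the axis intercepts and sections: the surface avoids every integer x-axis point in the box; it crosses the y-axis at the gridline y = 1.
(c) Fitting integer coefficients to these (and the overall shape) gives p.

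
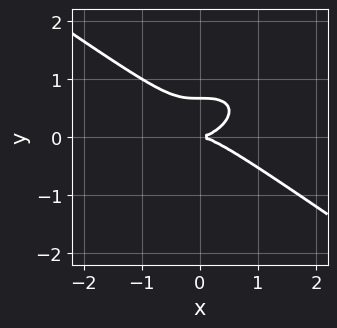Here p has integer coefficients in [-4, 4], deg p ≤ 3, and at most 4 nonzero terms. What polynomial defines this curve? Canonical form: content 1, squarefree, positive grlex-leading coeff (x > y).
First, degree: a generic line meets the curve in up to 3 points, so deg p = 3.
Then, against the integer gridlines: it crosses the y-axis at the gridline y = 0; it crosses the x-axis at the gridline x = 0.
Finally, solving for integer coefficients yields p as stated.

x^3 + 3*y^3 - 2*y^2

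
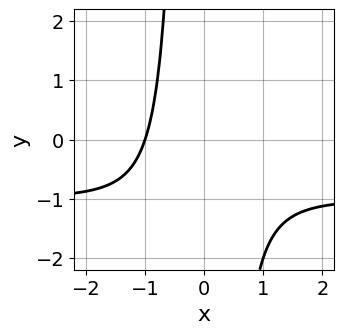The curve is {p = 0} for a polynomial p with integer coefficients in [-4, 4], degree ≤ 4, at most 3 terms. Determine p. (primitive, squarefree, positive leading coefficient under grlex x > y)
First, degree: a generic line meets the curve in up to 4 points, so deg p = 4.
Then, from the axis intercepts and sections: one x-axis crossing is at x = -1; the curve avoids every integer y-axis point in the box.
Finally, together with the visible shape, these determine p as stated.

x^3*y + x^3 + 1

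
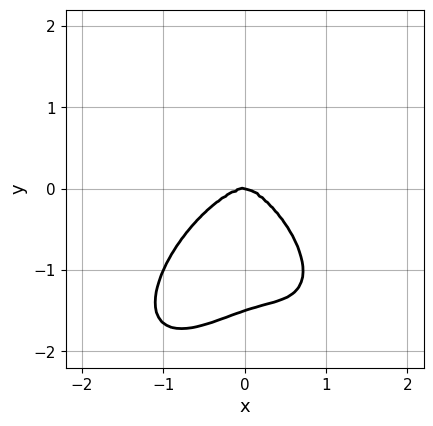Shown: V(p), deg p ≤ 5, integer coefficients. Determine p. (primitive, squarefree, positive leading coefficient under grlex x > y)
3*x^4 + 2*y^4 + x^2*y + x*y^2 + 3*y^3

1. deg p = 4. A generic line meets the curve in up to 4 points.
2. Against the integer gridlines: one x-axis crossing is at x = 0; one y-axis crossing is at y = 0.
3. Assembling these constraints gives the stated polynomial.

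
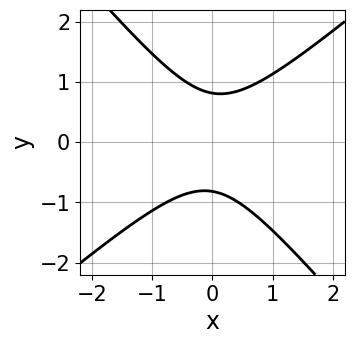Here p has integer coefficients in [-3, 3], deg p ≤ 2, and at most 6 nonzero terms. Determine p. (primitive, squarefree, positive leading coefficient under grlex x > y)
1. deg p = 2. No degree-1 curve has this shape.
2. Against the integer gridlines: it misses every integer gridline on the x-axis.
3. Solving for integer coefficients yields p as stated.

3*x^2 - x*y - 3*y^2 + 2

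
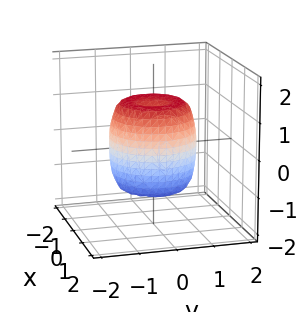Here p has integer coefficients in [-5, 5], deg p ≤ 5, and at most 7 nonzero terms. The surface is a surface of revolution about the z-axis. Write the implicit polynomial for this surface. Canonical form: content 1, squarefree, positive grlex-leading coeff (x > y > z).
deg p = 4.
Symmetries: the surface is invariant under rotation about z: p = q(x² + y², z).
From the axis intercepts and sections: a circular section at z = 0 has radius between 1 and 2; among the integer gridlines, it crosses the z-axis at z ∈ {-1, 1}.
Putting this together gives p.

2*x^4 + 4*x^2*y^2 + 2*y^4 - 2*x^2 - 2*y^2 + z^2 - 1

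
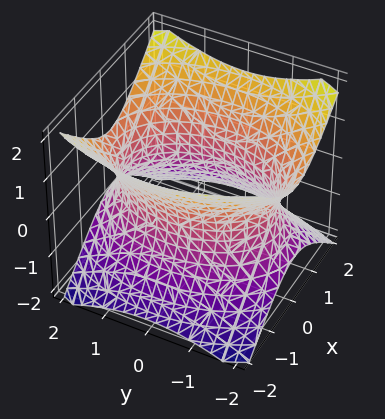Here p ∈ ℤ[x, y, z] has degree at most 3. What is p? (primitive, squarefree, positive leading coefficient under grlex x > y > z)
Degree: one connected sheet with a waist; a quadric, so deg p = 2.
Symmetries: it's symmetric under x → −x, forcing even powers of x; mirror symmetry y ↦ −y ⇒ only even powers of y; it's symmetric under z → −z, forcing even powers of z.
Observable constraints: the surface avoids every integer z-axis point in the box.
Putting this together gives p.

2*x^2 + y^2 - 2*z^2 - 3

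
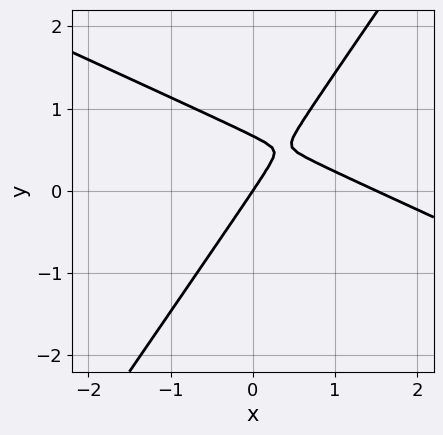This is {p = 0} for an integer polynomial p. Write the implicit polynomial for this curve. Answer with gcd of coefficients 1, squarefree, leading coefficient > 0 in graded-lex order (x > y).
First, the degree is 2 — the shape is more complex than any degree-1 curve.
Then, checking where it meets the axes: it crosses the x-axis at the gridline x = 0; it crosses the y-axis at the gridline y = 0.
Finally, solving for integer coefficients yields p as stated.

2*x^2 + 3*x*y - 3*y^2 - 3*x + 2*y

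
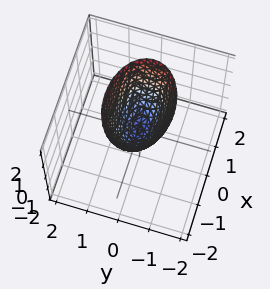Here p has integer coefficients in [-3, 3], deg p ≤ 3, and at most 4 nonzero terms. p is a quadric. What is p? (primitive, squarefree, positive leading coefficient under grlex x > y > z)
Degree: a single bowl opening along one axis; a quadric, so deg p = 2.
Symmetries: mirror symmetry x ↦ −x ⇒ only even powers of x; mirror symmetry y ↦ −y ⇒ only even powers of y.
From the visible intercepts: it crosses the x-axis at the gridline x = 0; it crosses the z-axis at the gridline z = 0; one y-axis crossing is at y = 0.
Fitting integer coefficients to these (and the overall shape) gives p.

x^2 + 2*y^2 - z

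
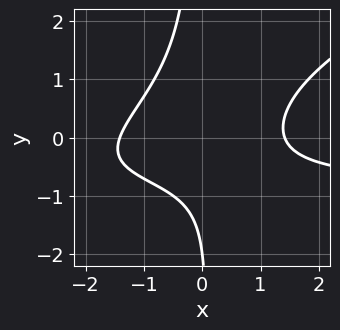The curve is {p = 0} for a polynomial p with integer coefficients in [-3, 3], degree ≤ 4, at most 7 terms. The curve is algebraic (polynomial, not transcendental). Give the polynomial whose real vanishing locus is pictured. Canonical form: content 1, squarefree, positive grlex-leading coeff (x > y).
x^2*y - 2*x*y^2 + x^2 - y - 2

(a) The degree is 3 — the shape is more complex than any degree-2 curve.
(b) From the axis intercepts and sections: it crosses the y-axis at the gridline y = -2.
(c) Together with the visible shape, these determine p as stated.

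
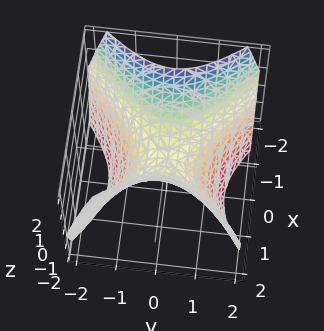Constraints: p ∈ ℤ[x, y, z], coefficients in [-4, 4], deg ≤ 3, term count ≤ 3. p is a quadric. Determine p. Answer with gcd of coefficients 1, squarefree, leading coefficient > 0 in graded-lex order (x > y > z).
x^2 - y^2 - z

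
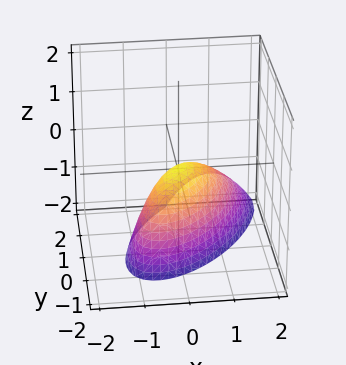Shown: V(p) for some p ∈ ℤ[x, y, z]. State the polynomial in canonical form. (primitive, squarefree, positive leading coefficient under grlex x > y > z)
1. deg p = 2.
2. From the axis intercepts and sections: it meets the x-axis at x = 0 (among the integer gridlines); it meets the y-axis at y = 0 (among the integer gridlines); it crosses the z-axis at the gridline z = 0.
3. Matching integer coefficients to the picture gives p.

3*x^2 - 3*x*y + 2*y^2 + y*z + 2*z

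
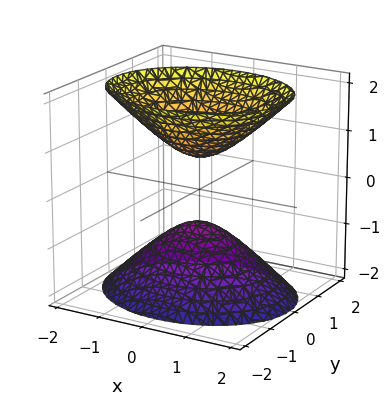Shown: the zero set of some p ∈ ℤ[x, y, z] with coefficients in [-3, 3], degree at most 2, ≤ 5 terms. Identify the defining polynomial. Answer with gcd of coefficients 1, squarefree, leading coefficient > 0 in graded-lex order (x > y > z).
2*x^2 + 3*y^2 - 2*z^2 + 1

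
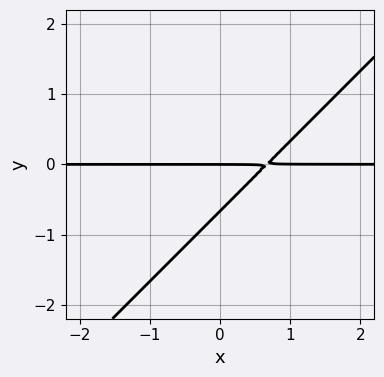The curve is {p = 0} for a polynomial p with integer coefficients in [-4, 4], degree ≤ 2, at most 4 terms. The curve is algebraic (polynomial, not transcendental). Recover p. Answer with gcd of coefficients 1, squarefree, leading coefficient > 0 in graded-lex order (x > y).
3*x*y - 3*y^2 - 2*y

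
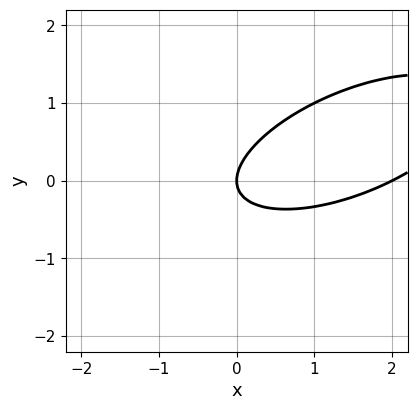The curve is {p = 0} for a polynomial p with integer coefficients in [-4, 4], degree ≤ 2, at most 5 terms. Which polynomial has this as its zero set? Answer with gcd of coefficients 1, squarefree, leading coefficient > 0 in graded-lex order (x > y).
(a) The degree is 2 — a generic line meets the curve in up to 2 points.
(b) Observable constraints: among the integer gridlines, it crosses the x-axis at x ∈ {0, 2}; it meets the y-axis at y = 0 (among the integer gridlines).
(c) Together with the visible shape, these determine p as stated.

x^2 - 2*x*y + 3*y^2 - 2*x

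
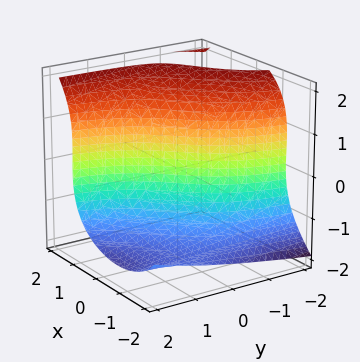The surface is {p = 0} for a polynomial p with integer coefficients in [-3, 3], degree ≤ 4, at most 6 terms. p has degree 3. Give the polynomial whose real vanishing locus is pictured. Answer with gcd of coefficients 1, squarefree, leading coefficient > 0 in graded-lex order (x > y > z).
x^2*y - z^3 + z^2 + 3*x - 3*y

First, deg p = 3. No degree-2 surface has this shape.
Then, from the axis intercepts and sections: it crosses the x-axis at the gridline x = 0; among the integer gridlines, it crosses the z-axis at z ∈ {0, 1}.
Finally, these observations pin down the coefficients.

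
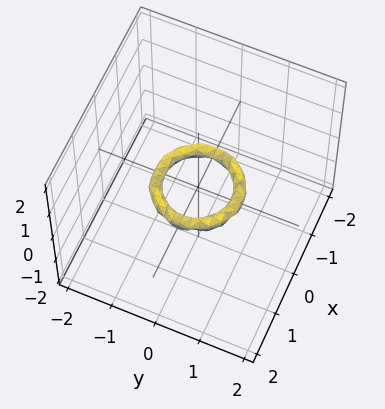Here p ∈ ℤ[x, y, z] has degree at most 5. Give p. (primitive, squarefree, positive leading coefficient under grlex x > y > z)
2*x^4 + 4*x^2*y^2 + 2*y^4 - 3*x^2 - 3*y^2 + 3*z^2 + 1

deg p = 4. A generic line meets the surface in up to 4 points.
Symmetry: the z-axis is an axis of rotation, so x and y enter only as x² + y².
Reading off the gridlines: a circular section at z = 0 has radius between 0 and 1; among the integer gridlines, it crosses the x-axis at x ∈ {-1, 1}; the surface avoids every integer z-axis point in the box.
Putting this together gives p. Check: (0, -1, 0) on the y-axis lies on the surface, and p(0, -1, 0) = 0. ✓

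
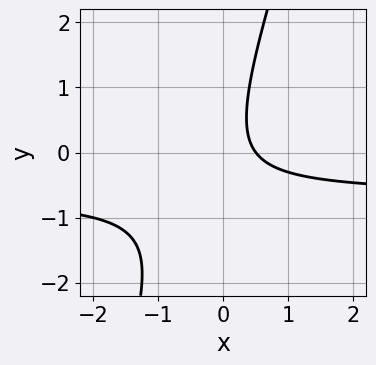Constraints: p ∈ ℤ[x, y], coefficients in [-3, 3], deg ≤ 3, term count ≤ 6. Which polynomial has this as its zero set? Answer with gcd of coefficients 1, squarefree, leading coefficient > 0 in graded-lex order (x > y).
deg p = 2.
From the visible intercepts: it misses every integer gridline on the y-axis.
The integer polynomial consistent with all of this is the stated p.

3*x*y - y^2 + 2*x - 1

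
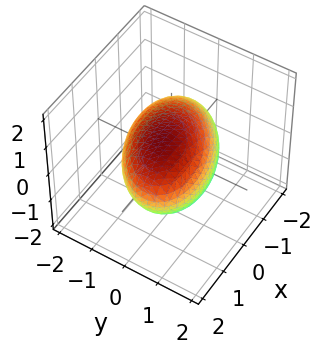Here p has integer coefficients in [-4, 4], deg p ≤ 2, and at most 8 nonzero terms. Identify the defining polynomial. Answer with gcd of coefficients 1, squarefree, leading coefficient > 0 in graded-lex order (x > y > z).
x^2 - x*y - x*z + 2*y^2 + 2*z^2 - 3

(a) deg p = 2. The shape is more complex than any degree-1 surface.
(b) Putting this together gives p.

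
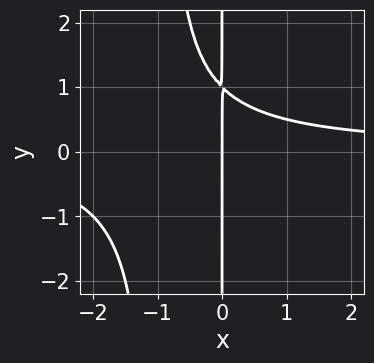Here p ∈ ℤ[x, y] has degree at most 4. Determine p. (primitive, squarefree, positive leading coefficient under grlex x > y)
x^2*y + x*y - x

First, the degree is 3 — the shape is more complex than any degree-2 curve.
Next, reading off the gridlines: the visible y-axis segment lies entirely on the curve; one x-axis crossing is at x = 0.
Finally, the integer polynomial consistent with all of this is the stated p.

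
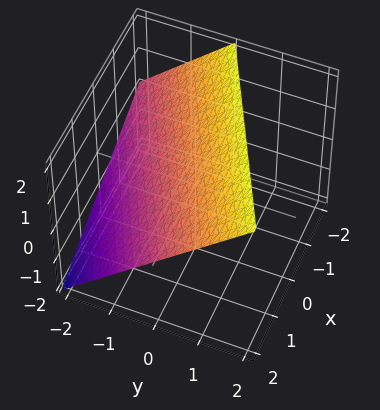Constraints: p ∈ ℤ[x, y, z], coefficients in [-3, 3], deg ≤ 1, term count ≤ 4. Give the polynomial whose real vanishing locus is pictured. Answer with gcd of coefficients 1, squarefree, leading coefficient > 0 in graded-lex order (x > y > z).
First, the degree is 1 — the surface is flat (a plane).
Then, checking where it meets the axes: it crosses the y-axis at the gridline y = -1; it crosses the z-axis at the gridline z = 1; one x-axis crossing is at x = 2.
Finally, putting this together gives p.

x - 2*y + 2*z - 2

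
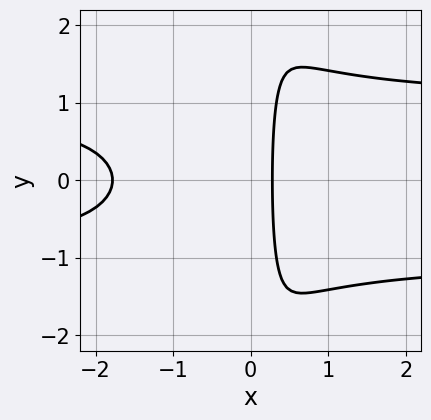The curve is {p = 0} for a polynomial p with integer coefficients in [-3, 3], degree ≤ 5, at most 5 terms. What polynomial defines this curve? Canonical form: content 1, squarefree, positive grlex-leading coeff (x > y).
2*x^2*y^2 - 2*x^2 - 3*x + 1

1. Degree: no degree-3 curve has this shape, so deg p = 4.
2. Symmetries: it's symmetric under y → −y, forcing even powers of y.
3. Against the integer gridlines: the curve avoids every integer y-axis point in the box.
4. Together with the visible shape, these determine p as stated.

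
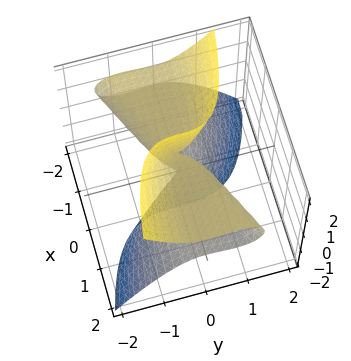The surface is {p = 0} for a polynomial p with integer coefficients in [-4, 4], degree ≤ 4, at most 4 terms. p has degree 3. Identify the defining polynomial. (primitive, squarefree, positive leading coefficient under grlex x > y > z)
x*y^2 - 2*x*z^2 - 2*y^3 + 2*x*z

Degree: the shape is more complex than any degree-2 surface, so deg p = 3.
Checking where it meets the axes: every point of the x-axis in the box is on the surface; one y-axis crossing is at y = 0; every point of the z-axis in the box is on the surface.
Assembling these constraints gives the stated polynomial.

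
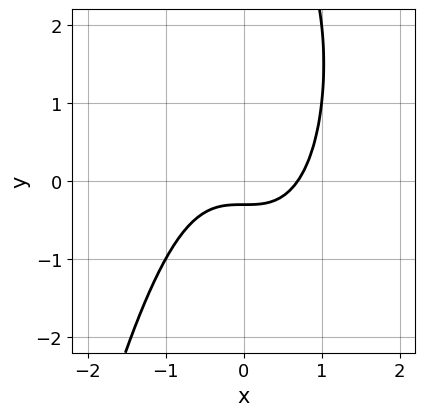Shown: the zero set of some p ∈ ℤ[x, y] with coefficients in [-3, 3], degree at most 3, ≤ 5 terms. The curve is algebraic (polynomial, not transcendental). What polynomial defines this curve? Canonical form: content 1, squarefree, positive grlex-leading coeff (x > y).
3*x^3 + y^2 - 3*y - 1

First, degree: no degree-2 curve has this shape, so deg p = 3.
Finally, matching integer coefficients to the picture gives p.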